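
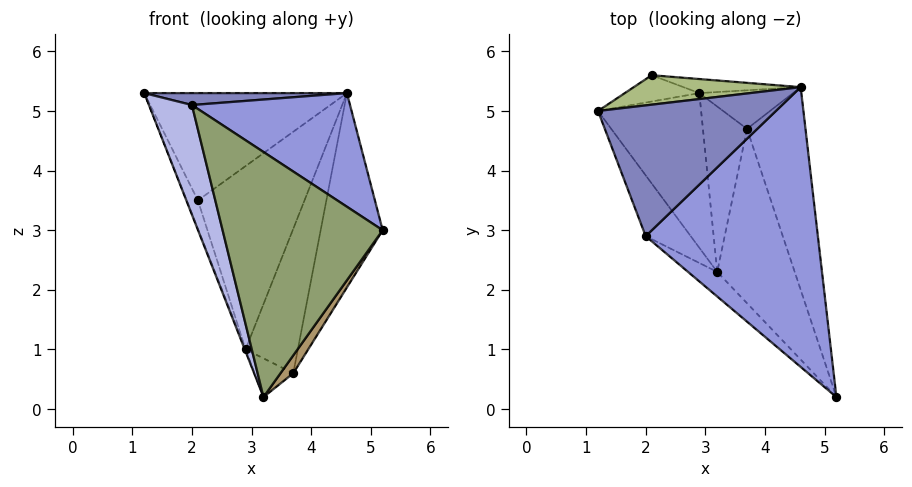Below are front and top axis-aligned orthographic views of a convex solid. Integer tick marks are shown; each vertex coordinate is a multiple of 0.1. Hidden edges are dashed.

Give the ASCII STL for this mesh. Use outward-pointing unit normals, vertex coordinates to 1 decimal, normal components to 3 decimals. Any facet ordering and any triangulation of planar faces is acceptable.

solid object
 facet normal -0.930 0.005 -0.367
  outer loop
   vertex 2.9 5.3 1.0
   vertex 3.2 2.3 0.2
   vertex 1.2 5.0 5.3
  endloop
 endfacet
 facet normal 0.011 -0.091 0.996
  outer loop
   vertex 2.0 2.9 5.1
   vertex 4.6 5.4 5.3
   vertex 1.2 5.0 5.3
  endloop
 endfacet
 facet normal 0.279 -0.361 0.890
  outer loop
   vertex 2.0 2.9 5.1
   vertex 5.2 0.2 3.0
   vertex 4.6 5.4 5.3
  endloop
 endfacet
 facet normal -0.924 -0.334 -0.185
  outer loop
   vertex 2.0 2.9 5.1
   vertex 1.2 5.0 5.3
   vertex 3.2 2.3 0.2
  endloop
 endfacet
 facet normal -0.671 -0.738 -0.074
  outer loop
   vertex 2.0 2.9 5.1
   vertex 3.2 2.3 0.2
   vertex 5.2 0.2 3.0
  endloop
 endfacet
 facet normal -0.113 0.958 0.263
  outer loop
   vertex 2.1 5.6 3.5
   vertex 1.2 5.0 5.3
   vertex 4.6 5.4 5.3
  endloop
 endfacet
 facet normal -0.879 0.349 -0.323
  outer loop
   vertex 2.1 5.6 3.5
   vertex 2.9 5.3 1.0
   vertex 1.2 5.0 5.3
  endloop
 endfacet
 facet normal 0.134 0.988 -0.076
  outer loop
   vertex 2.1 5.6 3.5
   vertex 4.6 5.4 5.3
   vertex 2.9 5.3 1.0
  endloop
 endfacet
 facet normal 0.789 -0.063 -0.611
  outer loop
   vertex 3.7 4.7 0.6
   vertex 5.2 0.2 3.0
   vertex 3.2 2.3 0.2
  endloop
 endfacet
 facet normal -0.301 0.217 -0.928
  outer loop
   vertex 3.7 4.7 0.6
   vertex 3.2 2.3 0.2
   vertex 2.9 5.3 1.0
  endloop
 endfacet
 facet normal 0.955 0.205 -0.213
  outer loop
   vertex 3.7 4.7 0.6
   vertex 4.6 5.4 5.3
   vertex 5.2 0.2 3.0
  endloop
 endfacet
 facet normal 0.512 0.830 -0.222
  outer loop
   vertex 3.7 4.7 0.6
   vertex 2.9 5.3 1.0
   vertex 4.6 5.4 5.3
  endloop
 endfacet
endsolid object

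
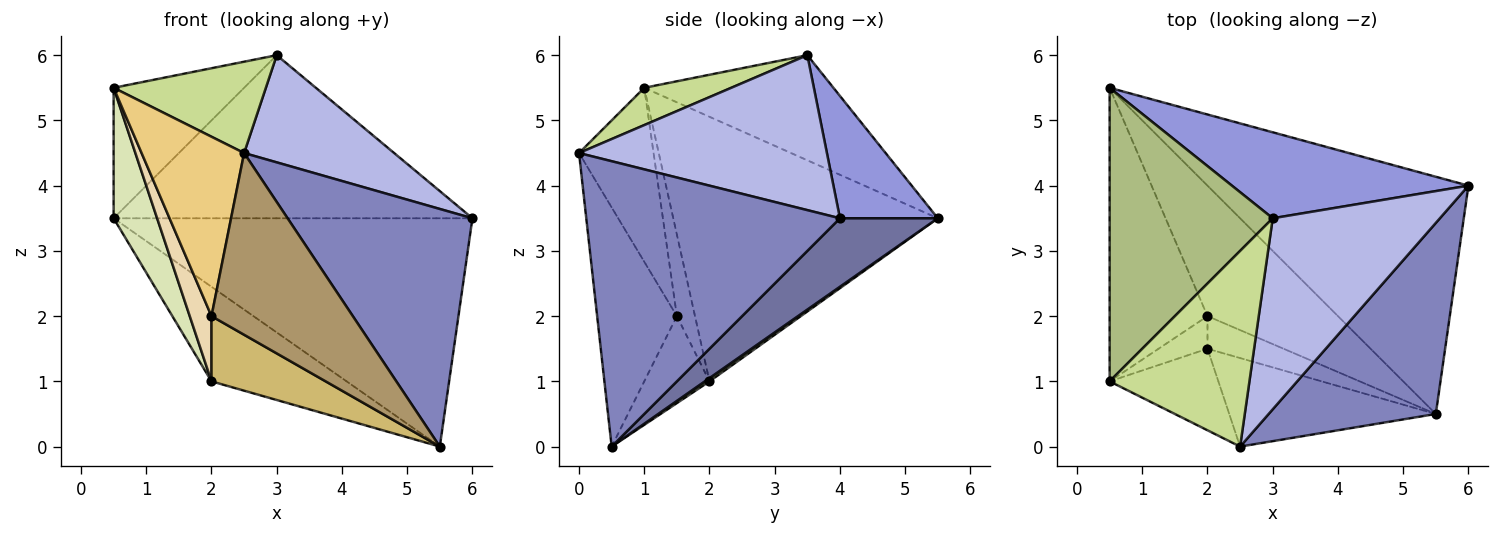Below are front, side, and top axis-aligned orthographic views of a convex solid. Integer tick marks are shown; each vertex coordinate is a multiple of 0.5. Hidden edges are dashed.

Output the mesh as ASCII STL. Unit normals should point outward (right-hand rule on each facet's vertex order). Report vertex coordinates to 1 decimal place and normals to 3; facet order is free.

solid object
 facet normal 0.186 0.681 -0.708
  outer loop
   vertex 5.5 0.5 0.0
   vertex 0.5 5.5 3.5
   vertex 6.0 4.0 3.5
  endloop
 endfacet
 facet normal 0.731 -0.532 0.428
  outer loop
   vertex 5.5 0.5 0.0
   vertex 6.0 4.0 3.5
   vertex 2.5 0.0 4.5
  endloop
 endfacet
 facet normal 0.235 0.860 0.453
  outer loop
   vertex 3.0 3.5 6.0
   vertex 6.0 4.0 3.5
   vertex 0.5 5.5 3.5
  endloop
 endfacet
 facet normal 0.629 -0.380 0.678
  outer loop
   vertex 3.0 3.5 6.0
   vertex 2.5 0.0 4.5
   vertex 6.0 4.0 3.5
  endloop
 endfacet
 facet normal 0.020 0.587 -0.809
  outer loop
   vertex 2.0 2.0 1.0
   vertex 0.5 5.5 3.5
   vertex 5.5 0.5 0.0
  endloop
 endfacet
 facet normal -0.507 0.350 0.787
  outer loop
   vertex 0.5 1.0 5.5
   vertex 3.0 3.5 6.0
   vertex 0.5 5.5 3.5
  endloop
 endfacet
 facet normal 0.235 -0.411 0.881
  outer loop
   vertex 0.5 1.0 5.5
   vertex 2.5 0.0 4.5
   vertex 3.0 3.5 6.0
  endloop
 endfacet
 facet normal -0.927 -0.152 -0.343
  outer loop
   vertex 0.5 1.0 5.5
   vertex 0.5 5.5 3.5
   vertex 2.0 2.0 1.0
  endloop
 endfacet
 facet normal -0.452 -0.802 -0.391
  outer loop
   vertex 2.0 1.5 2.0
   vertex 5.5 0.5 0.0
   vertex 2.5 0.0 4.5
  endloop
 endfacet
 facet normal -0.455 -0.796 -0.398
  outer loop
   vertex 2.0 1.5 2.0
   vertex 2.0 2.0 1.0
   vertex 5.5 0.5 0.0
  endloop
 endfacet
 facet normal -0.552 -0.759 -0.345
  outer loop
   vertex 2.0 1.5 2.0
   vertex 2.5 0.0 4.5
   vertex 0.5 1.0 5.5
  endloop
 endfacet
 facet normal -0.598 -0.717 -0.359
  outer loop
   vertex 2.0 1.5 2.0
   vertex 0.5 1.0 5.5
   vertex 2.0 2.0 1.0
  endloop
 endfacet
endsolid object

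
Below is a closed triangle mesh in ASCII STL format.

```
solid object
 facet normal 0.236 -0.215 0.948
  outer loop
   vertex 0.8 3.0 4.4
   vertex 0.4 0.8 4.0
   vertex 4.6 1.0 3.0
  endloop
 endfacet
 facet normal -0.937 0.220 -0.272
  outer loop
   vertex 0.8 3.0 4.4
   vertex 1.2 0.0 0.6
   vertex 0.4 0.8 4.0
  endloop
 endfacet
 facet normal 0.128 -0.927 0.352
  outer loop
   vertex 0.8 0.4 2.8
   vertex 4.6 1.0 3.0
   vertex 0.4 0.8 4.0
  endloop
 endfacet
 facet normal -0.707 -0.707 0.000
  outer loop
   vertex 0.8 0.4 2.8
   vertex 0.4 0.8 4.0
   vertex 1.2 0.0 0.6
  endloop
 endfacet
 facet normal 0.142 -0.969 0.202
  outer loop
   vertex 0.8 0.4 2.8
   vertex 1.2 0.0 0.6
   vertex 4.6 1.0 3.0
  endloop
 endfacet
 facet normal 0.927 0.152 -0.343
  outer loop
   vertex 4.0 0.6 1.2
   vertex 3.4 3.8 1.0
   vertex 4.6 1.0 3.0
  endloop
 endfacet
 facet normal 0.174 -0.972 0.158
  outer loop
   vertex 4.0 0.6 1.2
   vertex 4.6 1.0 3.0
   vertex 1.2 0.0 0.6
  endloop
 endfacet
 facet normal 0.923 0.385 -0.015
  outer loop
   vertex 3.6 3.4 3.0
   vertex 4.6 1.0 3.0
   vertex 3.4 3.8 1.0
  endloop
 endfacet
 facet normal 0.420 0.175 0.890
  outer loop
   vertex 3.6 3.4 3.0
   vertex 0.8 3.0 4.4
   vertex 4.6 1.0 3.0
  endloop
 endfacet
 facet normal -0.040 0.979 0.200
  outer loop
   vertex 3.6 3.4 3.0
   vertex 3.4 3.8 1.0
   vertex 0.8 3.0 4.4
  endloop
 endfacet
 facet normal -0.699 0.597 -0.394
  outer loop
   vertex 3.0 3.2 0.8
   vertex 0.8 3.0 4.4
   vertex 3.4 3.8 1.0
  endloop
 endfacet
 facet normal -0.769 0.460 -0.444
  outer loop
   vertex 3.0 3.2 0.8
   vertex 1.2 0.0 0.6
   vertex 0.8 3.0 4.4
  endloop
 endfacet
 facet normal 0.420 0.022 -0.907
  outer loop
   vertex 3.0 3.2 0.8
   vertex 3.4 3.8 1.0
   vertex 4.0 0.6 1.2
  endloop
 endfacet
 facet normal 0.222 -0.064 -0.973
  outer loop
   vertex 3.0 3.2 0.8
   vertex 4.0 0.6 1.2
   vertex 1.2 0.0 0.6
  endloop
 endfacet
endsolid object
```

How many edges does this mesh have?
21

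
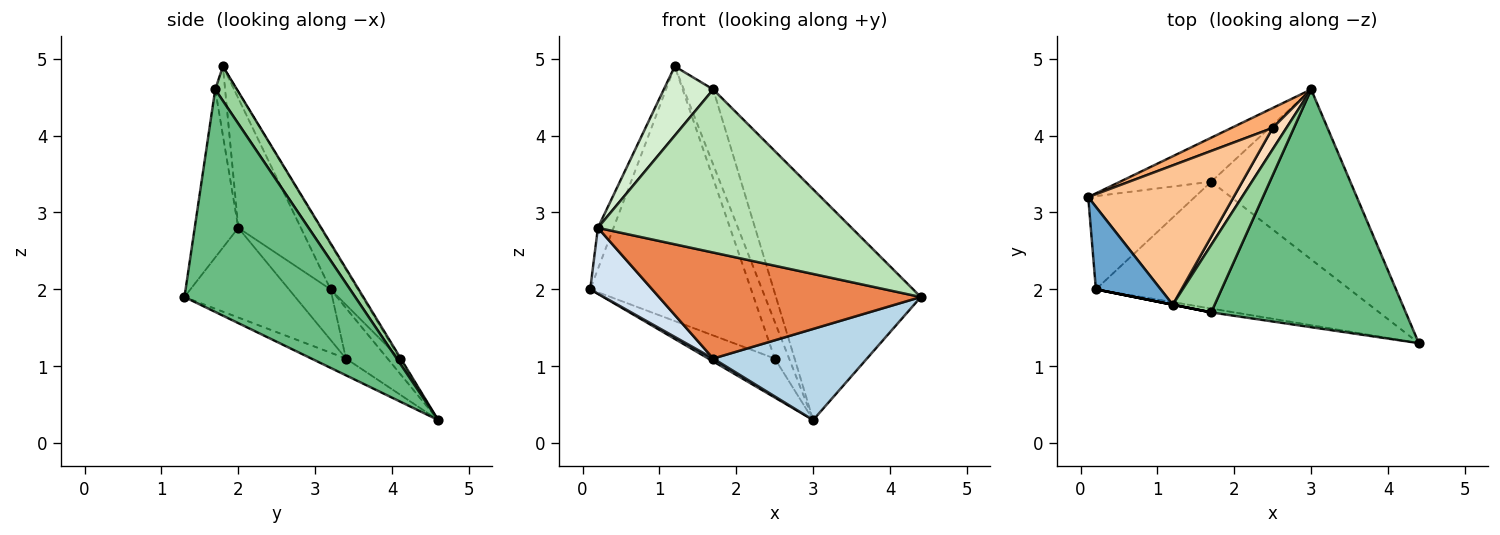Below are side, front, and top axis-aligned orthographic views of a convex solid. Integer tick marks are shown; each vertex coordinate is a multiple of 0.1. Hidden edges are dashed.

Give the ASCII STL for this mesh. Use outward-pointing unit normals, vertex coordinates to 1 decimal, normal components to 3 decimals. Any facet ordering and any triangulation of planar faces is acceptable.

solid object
 facet normal -0.873 0.218 0.436
  outer loop
   vertex 0.2 2.0 2.8
   vertex 1.2 1.8 4.9
   vertex 0.1 3.2 2.0
  endloop
 endfacet
 facet normal -0.484 -0.058 -0.873
  outer loop
   vertex 1.7 3.4 1.1
   vertex 0.1 3.2 2.0
   vertex 3.0 4.6 0.3
  endloop
 endfacet
 facet normal -0.106 -0.470 -0.876
  outer loop
   vertex 1.7 3.4 1.1
   vertex 3.0 4.6 0.3
   vertex 4.4 1.3 1.9
  endloop
 endfacet
 facet normal -0.361 -0.538 -0.762
  outer loop
   vertex 1.7 3.4 1.1
   vertex 0.2 2.0 2.8
   vertex 0.1 3.2 2.0
  endloop
 endfacet
 facet normal -0.262 -0.619 -0.741
  outer loop
   vertex 1.7 3.4 1.1
   vertex 4.4 1.3 1.9
   vertex 0.2 2.0 2.8
  endloop
 endfacet
 facet normal -0.161 0.879 0.449
  outer loop
   vertex 2.5 4.1 1.1
   vertex 3.0 4.6 0.3
   vertex 0.1 3.2 2.0
  endloop
 endfacet
 facet normal -0.147 0.868 0.475
  outer loop
   vertex 2.5 4.1 1.1
   vertex 0.1 3.2 2.0
   vertex 1.2 1.8 4.9
  endloop
 endfacet
 facet normal -0.060 0.863 0.502
  outer loop
   vertex 2.5 4.1 1.1
   vertex 1.2 1.8 4.9
   vertex 3.0 4.6 0.3
  endloop
 endfacet
 facet normal 0.635 0.538 0.555
  outer loop
   vertex 1.7 1.7 4.6
   vertex 4.4 1.3 1.9
   vertex 3.0 4.6 0.3
  endloop
 endfacet
 facet normal 0.482 0.652 0.585
  outer loop
   vertex 1.7 1.7 4.6
   vertex 3.0 4.6 0.3
   vertex 1.2 1.8 4.9
  endloop
 endfacet
 facet normal -0.169 -0.985 -0.023
  outer loop
   vertex 1.7 1.7 4.6
   vertex 0.2 2.0 2.8
   vertex 4.4 1.3 1.9
  endloop
 endfacet
 facet normal -0.196 -0.981 0.000
  outer loop
   vertex 1.7 1.7 4.6
   vertex 1.2 1.8 4.9
   vertex 0.2 2.0 2.8
  endloop
 endfacet
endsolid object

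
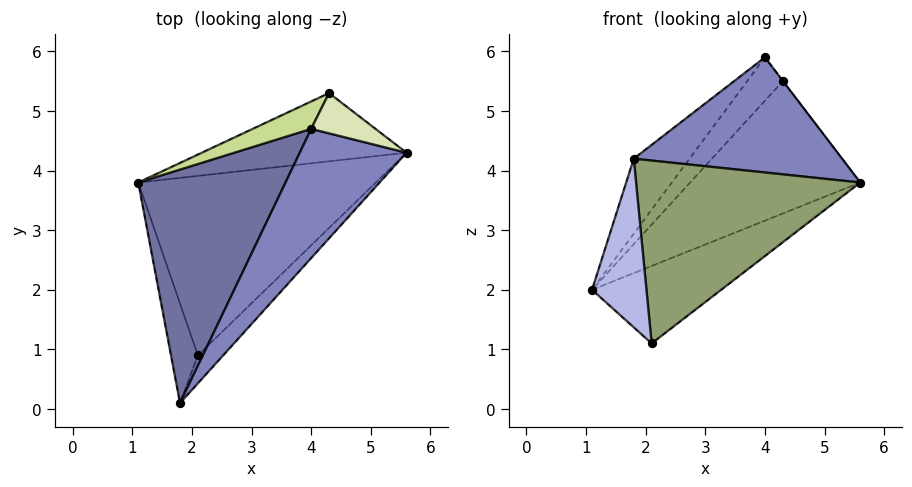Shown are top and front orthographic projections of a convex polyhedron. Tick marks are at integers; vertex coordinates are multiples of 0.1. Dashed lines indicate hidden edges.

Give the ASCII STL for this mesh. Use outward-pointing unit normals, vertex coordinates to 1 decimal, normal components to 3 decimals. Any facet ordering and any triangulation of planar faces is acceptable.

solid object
 facet normal -0.809 0.180 0.560
  outer loop
   vertex 4.0 4.7 5.9
   vertex 1.1 3.8 2.0
   vertex 1.8 0.1 4.2
  endloop
 endfacet
 facet normal 0.631 -0.516 0.579
  outer loop
   vertex 4.0 4.7 5.9
   vertex 1.8 0.1 4.2
   vertex 5.6 4.3 3.8
  endloop
 endfacet
 facet normal 0.308 0.377 -0.874
  outer loop
   vertex 2.1 0.9 1.1
   vertex 1.1 3.8 2.0
   vertex 5.6 4.3 3.8
  endloop
 endfacet
 facet normal -0.947 -0.276 -0.163
  outer loop
   vertex 2.1 0.9 1.1
   vertex 1.8 0.1 4.2
   vertex 1.1 3.8 2.0
  endloop
 endfacet
 facet normal 0.733 -0.673 -0.103
  outer loop
   vertex 2.1 0.9 1.1
   vertex 5.6 4.3 3.8
   vertex 1.8 0.1 4.2
  endloop
 endfacet
 facet normal 0.084 0.886 -0.457
  outer loop
   vertex 4.3 5.3 5.5
   vertex 5.6 4.3 3.8
   vertex 1.1 3.8 2.0
  endloop
 endfacet
 facet normal -0.700 0.604 0.381
  outer loop
   vertex 4.3 5.3 5.5
   vertex 1.1 3.8 2.0
   vertex 4.0 4.7 5.9
  endloop
 endfacet
 facet normal 0.796 0.006 0.605
  outer loop
   vertex 4.3 5.3 5.5
   vertex 4.0 4.7 5.9
   vertex 5.6 4.3 3.8
  endloop
 endfacet
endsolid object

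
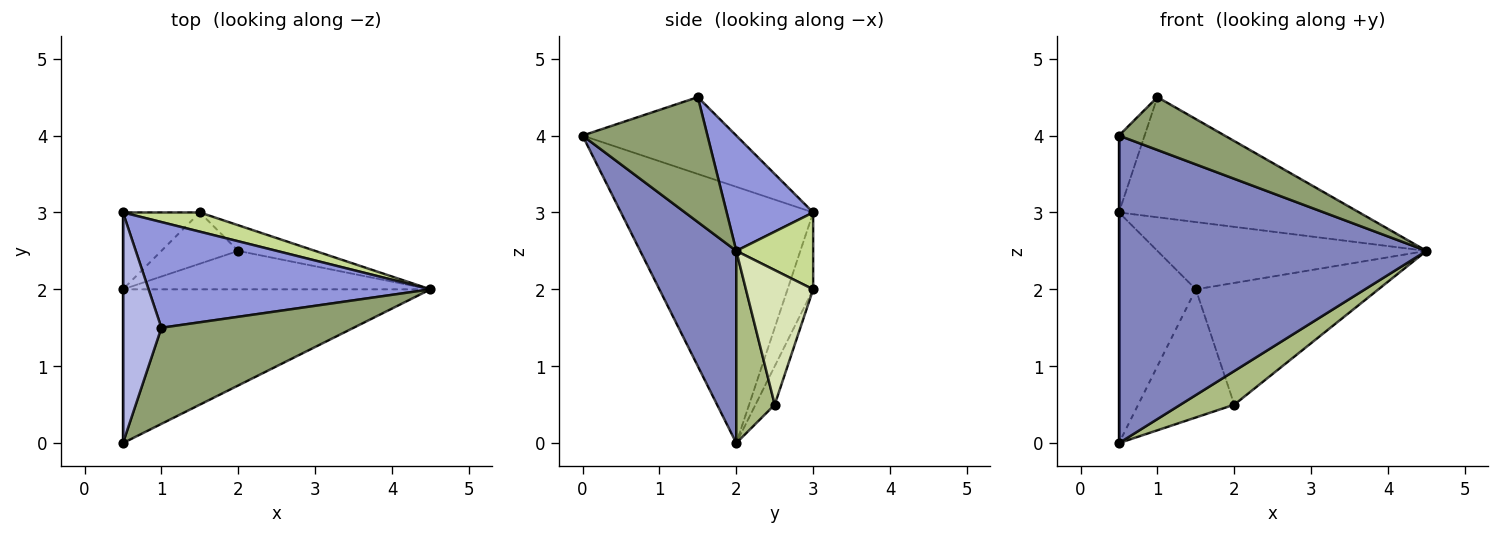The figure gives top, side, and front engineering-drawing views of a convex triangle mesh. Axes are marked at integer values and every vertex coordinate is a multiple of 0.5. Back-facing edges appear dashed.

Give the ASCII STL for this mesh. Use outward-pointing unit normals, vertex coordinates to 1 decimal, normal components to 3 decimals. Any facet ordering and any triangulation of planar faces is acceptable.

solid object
 facet normal -1.000 0.000 0.000
  outer loop
   vertex 0.5 2.0 0.0
   vertex 0.5 0.0 4.0
   vertex 0.5 3.0 3.0
  endloop
 endfacet
 facet normal 0.269 -0.861 -0.431
  outer loop
   vertex 0.5 2.0 0.0
   vertex 4.5 2.0 2.5
   vertex 0.5 0.0 4.0
  endloop
 endfacet
 facet normal 0.261 0.725 0.638
  outer loop
   vertex 1.0 1.5 4.5
   vertex 4.5 2.0 2.5
   vertex 0.5 3.0 3.0
  endloop
 endfacet
 facet normal -0.885 0.147 0.442
  outer loop
   vertex 1.0 1.5 4.5
   vertex 0.5 3.0 3.0
   vertex 0.5 0.0 4.0
  endloop
 endfacet
 facet normal 0.495 -0.419 0.761
  outer loop
   vertex 1.0 1.5 4.5
   vertex 0.5 0.0 4.0
   vertex 4.5 2.0 2.5
  endloop
 endfacet
 facet normal 0.426 -0.596 -0.681
  outer loop
   vertex 2.0 2.5 0.5
   vertex 4.5 2.0 2.5
   vertex 0.5 2.0 0.0
  endloop
 endfacet
 facet normal 0.265 0.927 0.265
  outer loop
   vertex 1.5 3.0 2.0
   vertex 0.5 3.0 3.0
   vertex 4.5 2.0 2.5
  endloop
 endfacet
 facet normal 0.339 0.921 -0.194
  outer loop
   vertex 1.5 3.0 2.0
   vertex 4.5 2.0 2.5
   vertex 2.0 2.5 0.5
  endloop
 endfacet
 facet normal -0.302 0.905 -0.302
  outer loop
   vertex 1.5 3.0 2.0
   vertex 0.5 2.0 0.0
   vertex 0.5 3.0 3.0
  endloop
 endfacet
 facet normal -0.183 0.913 -0.365
  outer loop
   vertex 1.5 3.0 2.0
   vertex 2.0 2.5 0.5
   vertex 0.5 2.0 0.0
  endloop
 endfacet
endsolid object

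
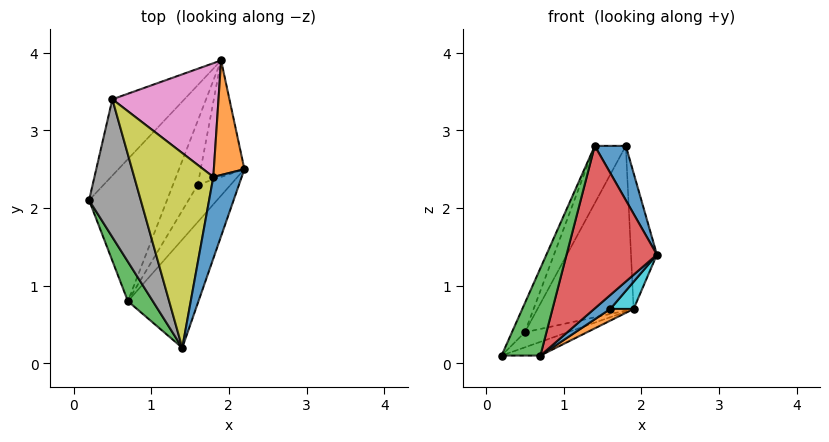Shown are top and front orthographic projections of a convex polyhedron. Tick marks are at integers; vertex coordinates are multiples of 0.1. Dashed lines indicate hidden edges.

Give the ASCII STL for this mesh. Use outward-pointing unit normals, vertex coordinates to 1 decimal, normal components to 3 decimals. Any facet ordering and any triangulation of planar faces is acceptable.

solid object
 facet normal 0.950 -0.173 0.259
  outer loop
   vertex 1.8 2.4 2.8
   vertex 1.4 0.2 2.8
   vertex 2.2 2.5 1.4
  endloop
 endfacet
 facet normal 0.900 0.333 0.281
  outer loop
   vertex 1.9 3.9 0.7
   vertex 1.8 2.4 2.8
   vertex 2.2 2.5 1.4
  endloop
 endfacet
 facet normal -0.921 -0.354 0.160
  outer loop
   vertex 0.7 0.8 0.1
   vertex 1.4 0.2 2.8
   vertex 0.2 2.1 0.1
  endloop
 endfacet
 facet normal 0.818 -0.478 -0.318
  outer loop
   vertex 0.7 0.8 0.1
   vertex 2.2 2.5 1.4
   vertex 1.4 0.2 2.8
  endloop
 endfacet
 facet normal 0.242 0.093 -0.966
  outer loop
   vertex 0.7 0.8 0.1
   vertex 0.2 2.1 0.1
   vertex 1.9 3.9 0.7
  endloop
 endfacet
 facet normal 0.140 0.192 -0.971
  outer loop
   vertex 0.5 3.4 0.4
   vertex 1.9 3.9 0.7
   vertex 0.2 2.1 0.1
  endloop
 endfacet
 facet normal -0.384 0.760 0.525
  outer loop
   vertex 0.5 3.4 0.4
   vertex 1.8 2.4 2.8
   vertex 1.9 3.9 0.7
  endloop
 endfacet
 facet normal -0.882 0.097 0.461
  outer loop
   vertex 0.5 3.4 0.4
   vertex 0.2 2.1 0.1
   vertex 1.4 0.2 2.8
  endloop
 endfacet
 facet normal -0.841 0.153 0.519
  outer loop
   vertex 0.5 3.4 0.4
   vertex 1.4 0.2 2.8
   vertex 1.8 2.4 2.8
  endloop
 endfacet
 facet normal 0.771 -0.145 -0.620
  outer loop
   vertex 1.6 2.3 0.7
   vertex 1.9 3.9 0.7
   vertex 2.2 2.5 1.4
  endloop
 endfacet
 facet normal 0.771 -0.224 -0.597
  outer loop
   vertex 1.6 2.3 0.7
   vertex 2.2 2.5 1.4
   vertex 0.7 0.8 0.1
  endloop
 endfacet
 facet normal 0.690 -0.129 -0.712
  outer loop
   vertex 1.6 2.3 0.7
   vertex 0.7 0.8 0.1
   vertex 1.9 3.9 0.7
  endloop
 endfacet
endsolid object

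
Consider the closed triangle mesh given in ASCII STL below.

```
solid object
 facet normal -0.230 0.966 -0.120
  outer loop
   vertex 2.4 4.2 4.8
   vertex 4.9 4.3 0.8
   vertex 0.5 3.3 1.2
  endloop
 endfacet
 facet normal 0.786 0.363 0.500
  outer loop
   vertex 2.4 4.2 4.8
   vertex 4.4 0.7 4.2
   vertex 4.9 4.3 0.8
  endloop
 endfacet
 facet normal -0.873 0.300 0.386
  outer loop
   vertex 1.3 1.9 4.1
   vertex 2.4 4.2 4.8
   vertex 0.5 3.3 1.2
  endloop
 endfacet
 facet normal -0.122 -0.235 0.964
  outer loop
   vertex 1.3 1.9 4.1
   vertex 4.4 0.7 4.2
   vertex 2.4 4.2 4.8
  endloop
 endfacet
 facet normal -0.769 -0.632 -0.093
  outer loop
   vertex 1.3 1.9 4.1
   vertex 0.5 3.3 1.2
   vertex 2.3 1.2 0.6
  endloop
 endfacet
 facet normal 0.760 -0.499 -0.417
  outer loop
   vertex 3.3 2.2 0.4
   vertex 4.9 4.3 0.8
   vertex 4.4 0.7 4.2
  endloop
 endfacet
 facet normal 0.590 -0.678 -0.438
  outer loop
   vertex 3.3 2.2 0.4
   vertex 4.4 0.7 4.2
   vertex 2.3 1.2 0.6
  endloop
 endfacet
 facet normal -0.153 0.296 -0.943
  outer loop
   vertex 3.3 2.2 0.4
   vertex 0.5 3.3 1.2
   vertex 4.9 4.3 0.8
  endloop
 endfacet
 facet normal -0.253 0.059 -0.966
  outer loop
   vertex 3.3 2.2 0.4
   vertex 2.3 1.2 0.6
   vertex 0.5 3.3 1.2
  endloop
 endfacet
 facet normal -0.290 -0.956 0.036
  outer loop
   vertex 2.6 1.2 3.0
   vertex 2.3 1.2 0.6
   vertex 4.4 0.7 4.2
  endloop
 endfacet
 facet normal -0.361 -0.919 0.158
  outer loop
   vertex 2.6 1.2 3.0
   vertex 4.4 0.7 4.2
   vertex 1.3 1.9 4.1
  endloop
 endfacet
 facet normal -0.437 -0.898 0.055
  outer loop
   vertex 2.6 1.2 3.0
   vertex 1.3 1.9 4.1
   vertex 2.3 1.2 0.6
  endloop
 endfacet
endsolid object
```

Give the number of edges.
18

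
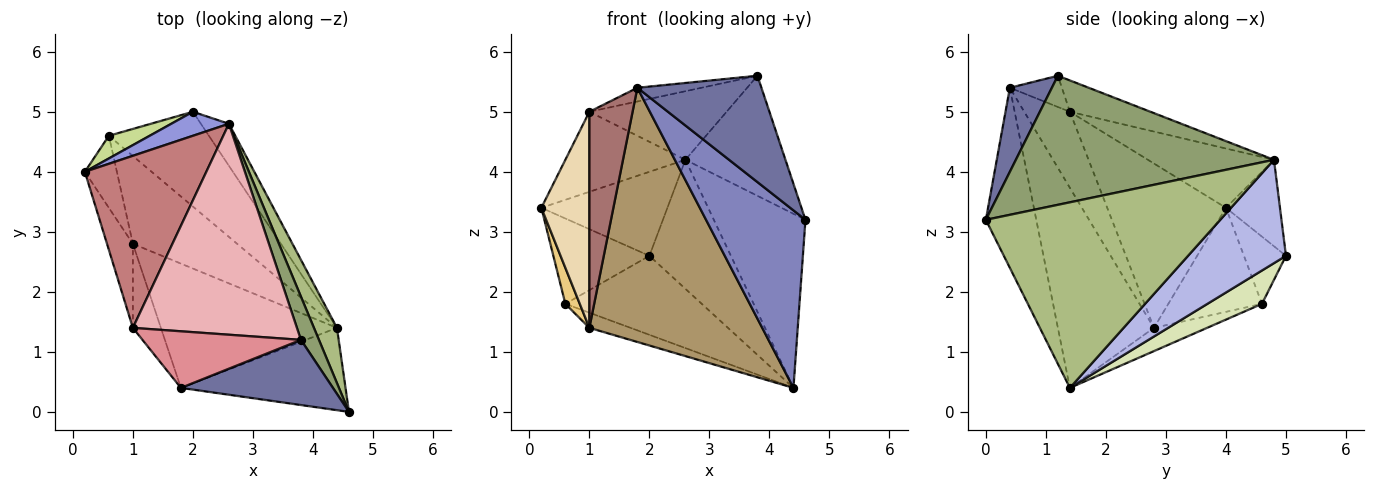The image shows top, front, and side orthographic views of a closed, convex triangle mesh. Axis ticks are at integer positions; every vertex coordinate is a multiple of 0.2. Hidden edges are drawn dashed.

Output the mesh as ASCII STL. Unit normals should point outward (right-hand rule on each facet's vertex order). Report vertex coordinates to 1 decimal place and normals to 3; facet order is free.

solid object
 facet normal 0.277 -0.819 0.502
  outer loop
   vertex 1.8 0.4 5.4
   vertex 4.6 0.0 3.2
   vertex 3.8 1.2 5.6
  endloop
 endfacet
 facet normal -0.418 -0.824 -0.382
  outer loop
   vertex 1.8 0.4 5.4
   vertex 4.4 1.4 0.4
   vertex 4.6 0.0 3.2
  endloop
 endfacet
 facet normal -0.381 0.889 0.254
  outer loop
   vertex 2.6 4.8 4.2
   vertex 2.0 5.0 2.6
   vertex 0.2 4.0 3.4
  endloop
 endfacet
 facet normal 0.752 0.626 -0.204
  outer loop
   vertex 2.6 4.8 4.2
   vertex 4.4 1.4 0.4
   vertex 2.0 5.0 2.6
  endloop
 endfacet
 facet normal 0.925 0.358 0.129
  outer loop
   vertex 2.6 4.8 4.2
   vertex 3.8 1.2 5.6
   vertex 4.6 0.0 3.2
  endloop
 endfacet
 facet normal 0.925 0.362 0.115
  outer loop
   vertex 2.6 4.8 4.2
   vertex 4.6 0.0 3.2
   vertex 4.4 1.4 0.4
  endloop
 endfacet
 facet normal -0.389 0.890 0.236
  outer loop
   vertex 0.6 4.6 1.8
   vertex 0.2 4.0 3.4
   vertex 2.0 5.0 2.6
  endloop
 endfacet
 facet normal 0.248 0.620 -0.744
  outer loop
   vertex 0.6 4.6 1.8
   vertex 2.0 5.0 2.6
   vertex 4.4 1.4 0.4
  endloop
 endfacet
 facet normal -0.447 -0.804 -0.393
  outer loop
   vertex 1.0 2.8 1.4
   vertex 4.4 1.4 0.4
   vertex 1.8 0.4 5.4
  endloop
 endfacet
 facet normal -0.215 0.166 -0.962
  outer loop
   vertex 1.0 2.8 1.4
   vertex 0.6 4.6 1.8
   vertex 4.4 1.4 0.4
  endloop
 endfacet
 facet normal -0.946 -0.145 -0.291
  outer loop
   vertex 1.0 2.8 1.4
   vertex 0.2 4.0 3.4
   vertex 0.6 4.6 1.8
  endloop
 endfacet
 facet normal -0.917 -0.371 -0.144
  outer loop
   vertex 1.0 1.4 5.0
   vertex 0.2 4.0 3.4
   vertex 1.0 2.8 1.4
  endloop
 endfacet
 facet normal -0.701 -0.664 -0.258
  outer loop
   vertex 1.0 1.4 5.0
   vertex 1.0 2.8 1.4
   vertex 1.8 0.4 5.4
  endloop
 endfacet
 facet normal -0.405 0.386 0.829
  outer loop
   vertex 1.0 1.4 5.0
   vertex 2.6 4.8 4.2
   vertex 0.2 4.0 3.4
  endloop
 endfacet
 facet normal -0.188 0.231 0.955
  outer loop
   vertex 1.0 1.4 5.0
   vertex 1.8 0.4 5.4
   vertex 3.8 1.2 5.6
  endloop
 endfacet
 facet normal -0.179 0.304 0.936
  outer loop
   vertex 1.0 1.4 5.0
   vertex 3.8 1.2 5.6
   vertex 2.6 4.8 4.2
  endloop
 endfacet
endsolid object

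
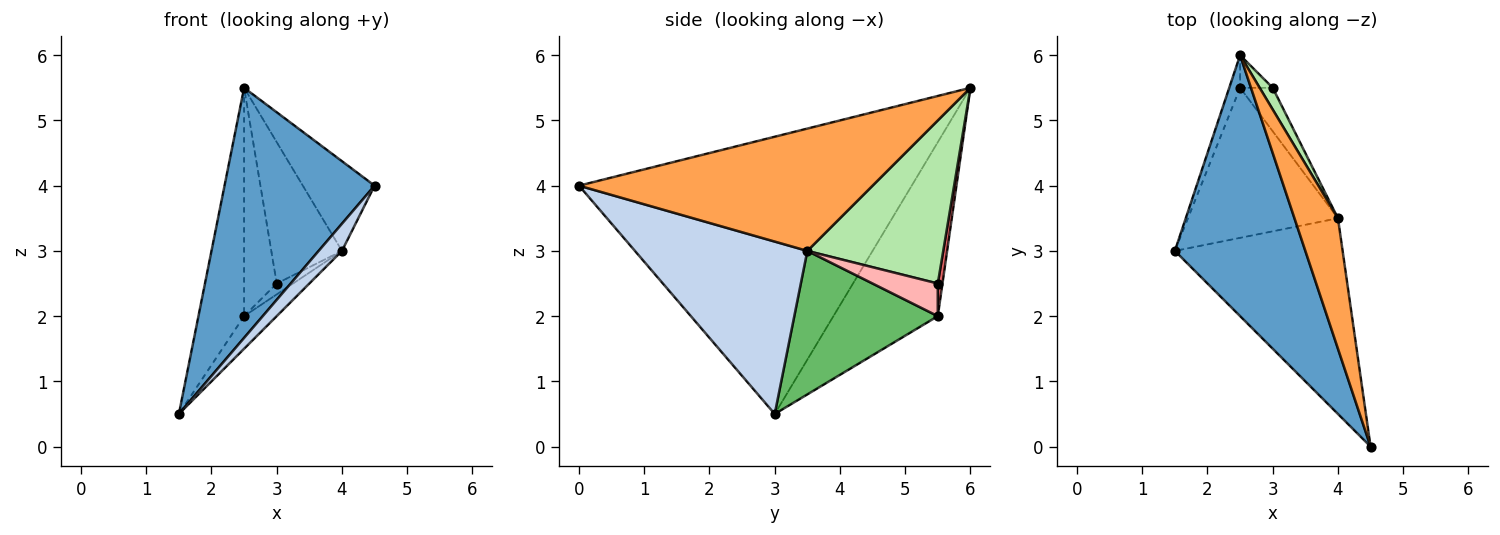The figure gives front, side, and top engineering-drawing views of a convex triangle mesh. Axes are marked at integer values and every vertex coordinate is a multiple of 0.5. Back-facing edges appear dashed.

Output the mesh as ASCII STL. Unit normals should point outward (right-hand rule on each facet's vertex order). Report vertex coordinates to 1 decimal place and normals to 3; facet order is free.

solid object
 facet normal -0.838 -0.378 0.394
  outer loop
   vertex 2.5 6.0 5.5
   vertex 1.5 3.0 0.5
   vertex 4.5 0.0 4.0
  endloop
 endfacet
 facet normal 0.713 -0.096 -0.694
  outer loop
   vertex 4.0 3.5 3.0
   vertex 4.5 0.0 4.0
   vertex 1.5 3.0 0.5
  endloop
 endfacet
 facet normal 0.918 0.224 0.326
  outer loop
   vertex 4.0 3.5 3.0
   vertex 2.5 6.0 5.5
   vertex 4.5 0.0 4.0
  endloop
 endfacet
 facet normal -0.915 0.400 -0.057
  outer loop
   vertex 2.5 5.5 2.0
   vertex 1.5 3.0 0.5
   vertex 2.5 6.0 5.5
  endloop
 endfacet
 facet normal 0.683 0.155 -0.714
  outer loop
   vertex 2.5 5.5 2.0
   vertex 4.0 3.5 3.0
   vertex 1.5 3.0 0.5
  endloop
 endfacet
 facet normal 0.885 0.460 0.071
  outer loop
   vertex 3.0 5.5 2.5
   vertex 2.5 6.0 5.5
   vertex 4.0 3.5 3.0
  endloop
 endfacet
 facet normal 0.140 0.980 -0.140
  outer loop
   vertex 3.0 5.5 2.5
   vertex 2.5 5.5 2.0
   vertex 2.5 6.0 5.5
  endloop
 endfacet
 facet normal 0.696 0.174 -0.696
  outer loop
   vertex 3.0 5.5 2.5
   vertex 4.0 3.5 3.0
   vertex 2.5 5.5 2.0
  endloop
 endfacet
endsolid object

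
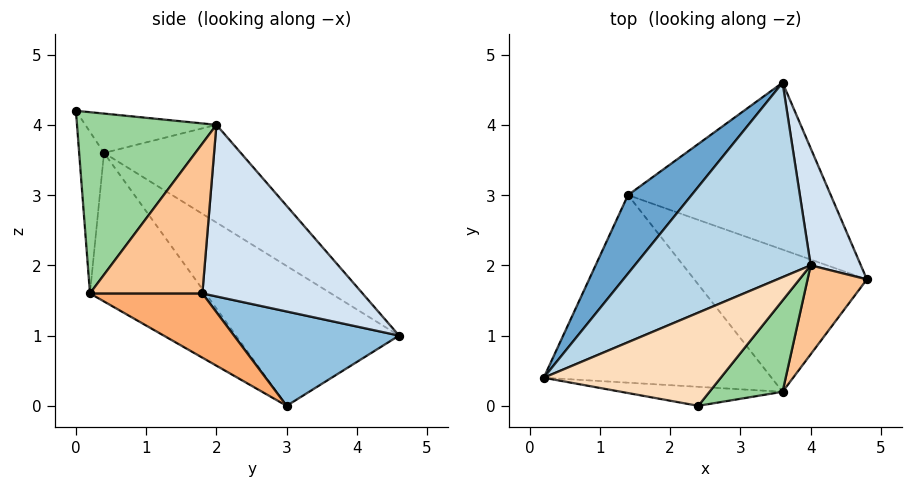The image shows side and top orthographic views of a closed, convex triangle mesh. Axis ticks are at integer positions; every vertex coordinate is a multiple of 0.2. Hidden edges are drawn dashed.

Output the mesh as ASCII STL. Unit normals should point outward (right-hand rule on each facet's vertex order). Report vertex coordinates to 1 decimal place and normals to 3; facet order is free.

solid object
 facet normal -0.646 0.705 0.294
  outer loop
   vertex 1.4 3.0 0.0
   vertex 0.2 0.4 3.6
   vertex 3.6 4.6 1.0
  endloop
 endfacet
 facet normal 0.422 -0.013 -0.907
  outer loop
   vertex 1.4 3.0 0.0
   vertex 3.6 4.6 1.0
   vertex 4.8 1.8 1.6
  endloop
 endfacet
 facet normal -0.355 0.683 0.639
  outer loop
   vertex 4.0 2.0 4.0
   vertex 3.6 4.6 1.0
   vertex 0.2 0.4 3.6
  endloop
 endfacet
 facet normal 0.868 0.426 0.254
  outer loop
   vertex 4.0 2.0 4.0
   vertex 4.8 1.8 1.6
   vertex 3.6 4.6 1.0
  endloop
 endfacet
 facet normal -0.404 -0.672 -0.620
  outer loop
   vertex 3.6 0.2 1.6
   vertex 0.2 0.4 3.6
   vertex 1.4 3.0 0.0
  endloop
 endfacet
 facet normal 0.337 -0.253 -0.907
  outer loop
   vertex 3.6 0.2 1.6
   vertex 1.4 3.0 0.0
   vertex 4.8 1.8 1.6
  endloop
 endfacet
 facet normal 0.763 -0.572 0.302
  outer loop
   vertex 3.6 0.2 1.6
   vertex 4.8 1.8 1.6
   vertex 4.0 2.0 4.0
  endloop
 endfacet
 facet normal -0.209 0.262 0.942
  outer loop
   vertex 2.4 0.0 4.2
   vertex 4.0 2.0 4.0
   vertex 0.2 0.4 3.6
  endloop
 endfacet
 facet normal -0.140 -0.980 -0.140
  outer loop
   vertex 2.4 0.0 4.2
   vertex 0.2 0.4 3.6
   vertex 3.6 0.2 1.6
  endloop
 endfacet
 facet normal 0.758 -0.576 0.306
  outer loop
   vertex 2.4 0.0 4.2
   vertex 3.6 0.2 1.6
   vertex 4.0 2.0 4.0
  endloop
 endfacet
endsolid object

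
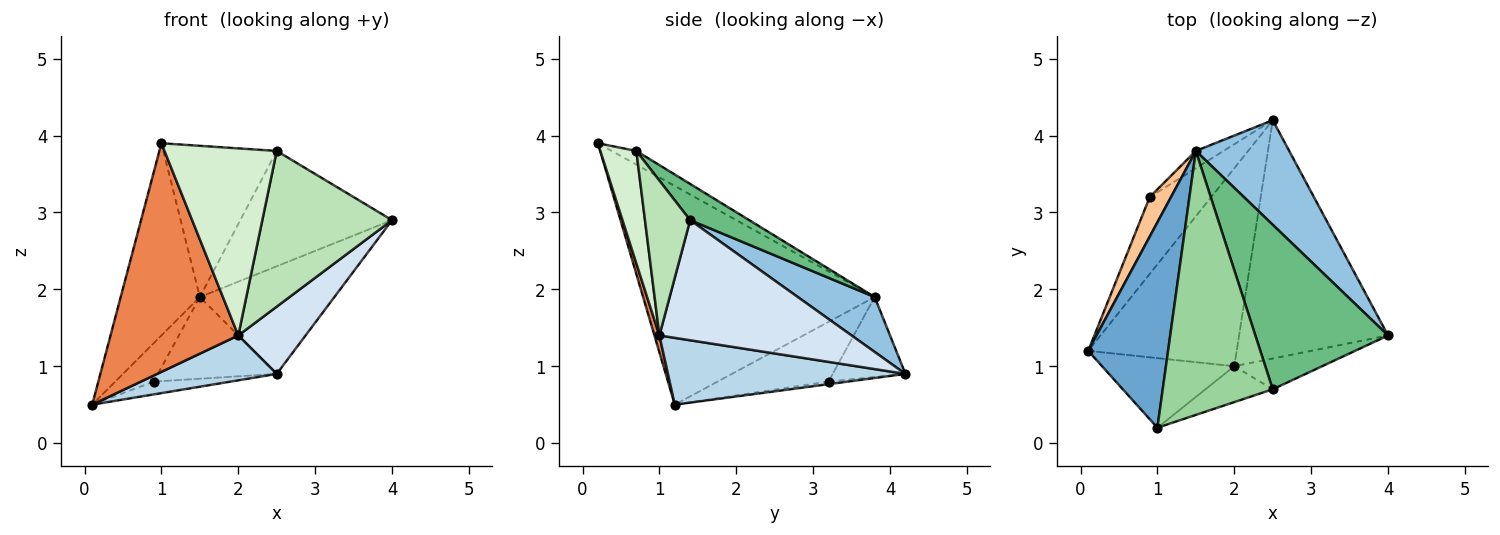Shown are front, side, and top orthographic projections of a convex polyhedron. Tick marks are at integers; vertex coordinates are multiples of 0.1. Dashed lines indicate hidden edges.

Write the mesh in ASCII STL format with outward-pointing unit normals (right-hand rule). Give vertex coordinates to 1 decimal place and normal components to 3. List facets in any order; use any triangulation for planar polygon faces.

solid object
 facet normal -0.894 0.306 0.327
  outer loop
   vertex 1.5 3.8 1.9
   vertex 0.1 1.2 0.5
   vertex 1.0 0.2 3.9
  endloop
 endfacet
 facet normal 0.379 0.664 0.645
  outer loop
   vertex 1.5 3.8 1.9
   vertex 4.0 1.4 2.9
   vertex 2.5 4.2 0.9
  endloop
 endfacet
 facet normal 0.402 -0.202 -0.893
  outer loop
   vertex 2.0 1.0 1.4
   vertex 0.1 1.2 0.5
   vertex 2.5 4.2 0.9
  endloop
 endfacet
 facet normal 0.613 -0.215 -0.760
  outer loop
   vertex 2.0 1.0 1.4
   vertex 2.5 4.2 0.9
   vertex 4.0 1.4 2.9
  endloop
 endfacet
 facet normal 0.037 -0.956 -0.291
  outer loop
   vertex 2.0 1.0 1.4
   vertex 1.0 0.2 3.9
   vertex 0.1 1.2 0.5
  endloop
 endfacet
 facet normal -0.041 0.164 -0.986
  outer loop
   vertex 0.9 3.2 0.8
   vertex 2.5 4.2 0.9
   vertex 0.1 1.2 0.5
  endloop
 endfacet
 facet normal -0.895 0.310 0.319
  outer loop
   vertex 0.9 3.2 0.8
   vertex 0.1 1.2 0.5
   vertex 1.5 3.8 1.9
  endloop
 endfacet
 facet normal -0.514 0.839 -0.178
  outer loop
   vertex 0.9 3.2 0.8
   vertex 1.5 3.8 1.9
   vertex 2.5 4.2 0.9
  endloop
 endfacet
 facet normal 0.218 0.560 0.799
  outer loop
   vertex 2.5 0.7 3.8
   vertex 4.0 1.4 2.9
   vertex 1.5 3.8 1.9
  endloop
 endfacet
 facet normal -0.107 0.494 0.863
  outer loop
   vertex 2.5 0.7 3.8
   vertex 1.5 3.8 1.9
   vertex 1.0 0.2 3.9
  endloop
 endfacet
 facet normal 0.323 -0.928 -0.183
  outer loop
   vertex 2.5 0.7 3.8
   vertex 2.0 1.0 1.4
   vertex 4.0 1.4 2.9
  endloop
 endfacet
 facet normal 0.300 -0.937 -0.180
  outer loop
   vertex 2.5 0.7 3.8
   vertex 1.0 0.2 3.9
   vertex 2.0 1.0 1.4
  endloop
 endfacet
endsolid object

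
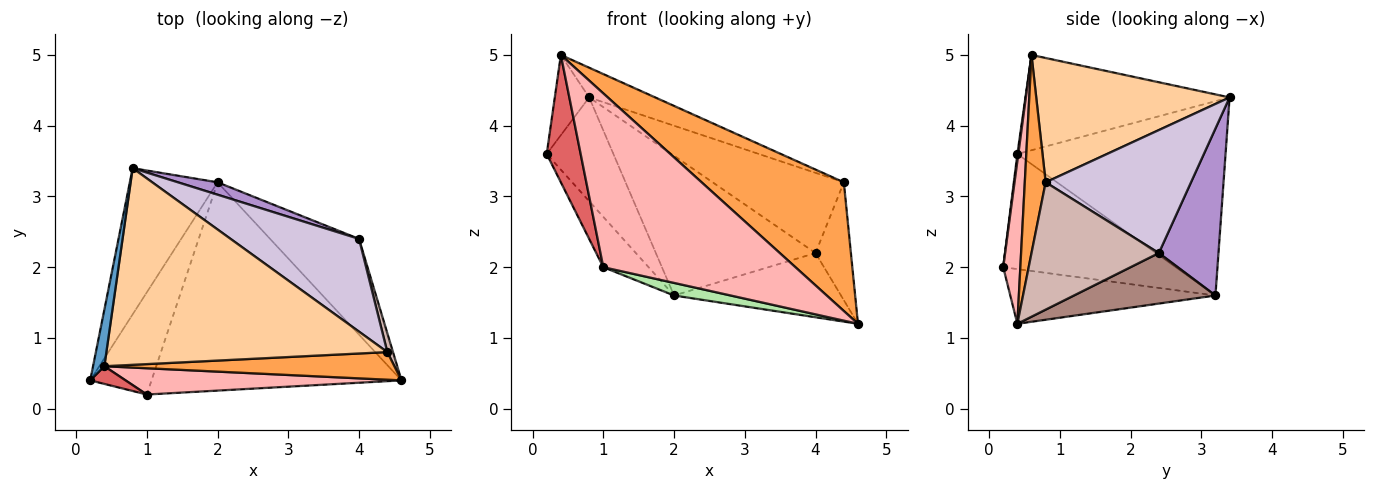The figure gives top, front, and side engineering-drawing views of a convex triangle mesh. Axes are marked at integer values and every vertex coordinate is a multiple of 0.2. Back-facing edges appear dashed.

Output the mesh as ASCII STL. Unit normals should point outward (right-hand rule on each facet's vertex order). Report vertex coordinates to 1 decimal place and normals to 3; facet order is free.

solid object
 facet normal -0.979 0.165 0.116
  outer loop
   vertex 0.4 0.6 5.0
   vertex 0.8 3.4 4.4
   vertex 0.2 0.4 3.6
  endloop
 endfacet
 facet normal -0.875 0.280 -0.395
  outer loop
   vertex 2.0 3.2 1.6
   vertex 0.2 0.4 3.6
   vertex 0.8 3.4 4.4
  endloop
 endfacet
 facet normal 0.142 -0.968 0.208
  outer loop
   vertex 4.4 0.8 3.2
   vertex 0.4 0.6 5.0
   vertex 4.6 0.4 1.2
  endloop
 endfacet
 facet normal 0.401 0.137 0.906
  outer loop
   vertex 4.4 0.8 3.2
   vertex 0.8 3.4 4.4
   vertex 0.4 0.6 5.0
  endloop
 endfacet
 facet normal -0.860 0.226 -0.458
  outer loop
   vertex 1.0 0.2 2.0
   vertex 0.2 0.4 3.6
   vertex 2.0 3.2 1.6
  endloop
 endfacet
 facet normal -0.213 -0.059 -0.975
  outer loop
   vertex 1.0 0.2 2.0
   vertex 2.0 3.2 1.6
   vertex 4.6 0.4 1.2
  endloop
 endfacet
 facet normal 0.028 -0.990 0.138
  outer loop
   vertex 1.0 0.2 2.0
   vertex 0.4 0.6 5.0
   vertex 0.2 0.4 3.6
  endloop
 endfacet
 facet normal 0.088 -0.985 0.149
  outer loop
   vertex 1.0 0.2 2.0
   vertex 4.6 0.4 1.2
   vertex 0.4 0.6 5.0
  endloop
 endfacet
 facet normal 0.349 0.934 0.083
  outer loop
   vertex 4.0 2.4 2.2
   vertex 2.0 3.2 1.6
   vertex 0.8 3.4 4.4
  endloop
 endfacet
 facet normal 0.587 0.530 0.613
  outer loop
   vertex 4.0 2.4 2.2
   vertex 0.8 3.4 4.4
   vertex 4.4 0.8 3.2
  endloop
 endfacet
 facet normal 0.427 0.504 -0.751
  outer loop
   vertex 4.0 2.4 2.2
   vertex 4.6 0.4 1.2
   vertex 2.0 3.2 1.6
  endloop
 endfacet
 facet normal 0.963 0.267 0.043
  outer loop
   vertex 4.0 2.4 2.2
   vertex 4.4 0.8 3.2
   vertex 4.6 0.4 1.2
  endloop
 endfacet
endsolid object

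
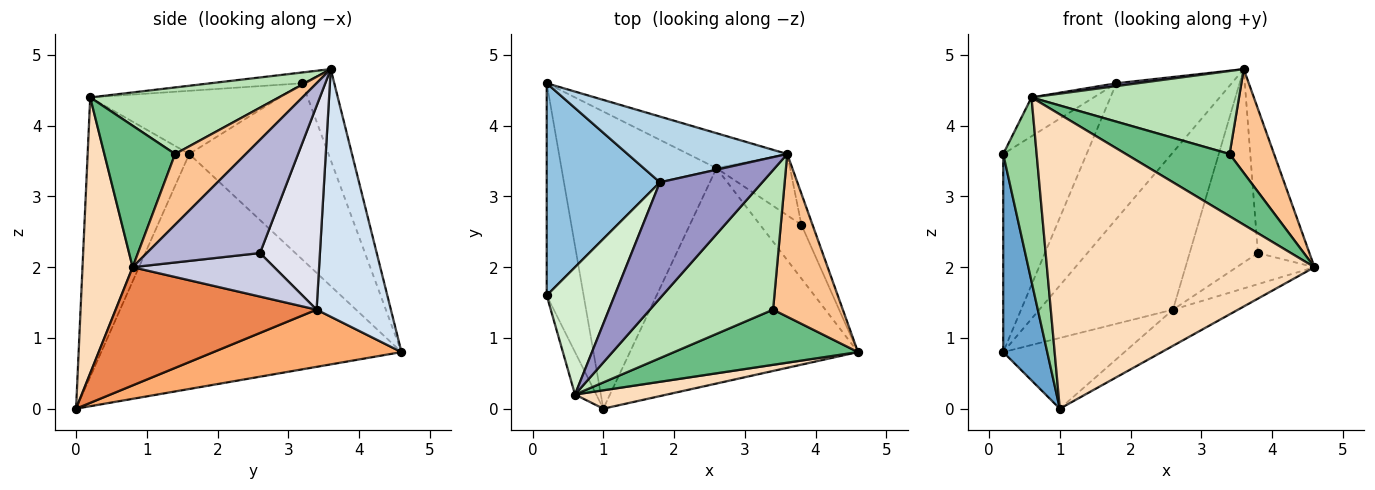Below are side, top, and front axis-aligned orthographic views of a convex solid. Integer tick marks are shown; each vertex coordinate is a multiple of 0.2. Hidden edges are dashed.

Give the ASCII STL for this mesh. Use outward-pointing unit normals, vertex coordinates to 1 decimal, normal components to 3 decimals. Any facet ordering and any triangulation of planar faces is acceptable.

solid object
 facet normal -0.978 -0.143 -0.154
  outer loop
   vertex 1.0 0.0 0.0
   vertex 0.2 1.6 3.6
   vertex 0.2 4.6 0.8
  endloop
 endfacet
 facet normal -0.752 0.450 0.482
  outer loop
   vertex 1.8 3.2 4.6
   vertex 0.2 4.6 0.8
   vertex 0.2 1.6 3.6
  endloop
 endfacet
 facet normal -0.241 0.873 0.423
  outer loop
   vertex 1.8 3.2 4.6
   vertex 3.6 3.6 4.8
   vertex 0.2 4.6 0.8
  endloop
 endfacet
 facet normal 0.477 0.858 -0.191
  outer loop
   vertex 2.6 3.4 1.4
   vertex 0.2 4.6 0.8
   vertex 3.6 3.6 4.8
  endloop
 endfacet
 facet normal 0.455 0.147 -0.878
  outer loop
   vertex 2.6 3.4 1.4
   vertex 4.6 0.8 2.0
   vertex 1.0 0.0 0.0
  endloop
 endfacet
 facet normal 0.338 0.218 -0.916
  outer loop
   vertex 2.6 3.4 1.4
   vertex 1.0 0.0 0.0
   vertex 0.2 4.6 0.8
  endloop
 endfacet
 facet normal 0.650 -0.409 0.641
  outer loop
   vertex 3.4 1.4 3.6
   vertex 4.6 0.8 2.0
   vertex 3.6 3.6 4.8
  endloop
 endfacet
 facet normal 0.184 -0.981 0.061
  outer loop
   vertex 0.6 0.2 4.4
   vertex 1.0 0.0 0.0
   vertex 4.6 0.8 2.0
  endloop
 endfacet
 facet normal 0.454 -0.667 0.591
  outer loop
   vertex 0.6 0.2 4.4
   vertex 4.6 0.8 2.0
   vertex 3.4 1.4 3.6
  endloop
 endfacet
 facet normal -0.947 -0.312 -0.072
  outer loop
   vertex 0.6 0.2 4.4
   vertex 0.2 1.6 3.6
   vertex 1.0 0.0 0.0
  endloop
 endfacet
 facet normal 0.421 -0.463 0.780
  outer loop
   vertex 0.6 0.2 4.4
   vertex 3.4 1.4 3.6
   vertex 3.6 3.6 4.8
  endloop
 endfacet
 facet normal -0.665 0.218 0.714
  outer loop
   vertex 0.6 0.2 4.4
   vertex 1.8 3.2 4.6
   vertex 0.2 1.6 3.6
  endloop
 endfacet
 facet normal -0.105 -0.024 0.994
  outer loop
   vertex 0.6 0.2 4.4
   vertex 3.6 3.6 4.8
   vertex 1.8 3.2 4.6
  endloop
 endfacet
 facet normal 0.906 0.413 -0.089
  outer loop
   vertex 3.8 2.6 2.2
   vertex 3.6 3.6 4.8
   vertex 4.6 0.8 2.0
  endloop
 endfacet
 facet normal 0.673 0.370 -0.640
  outer loop
   vertex 3.8 2.6 2.2
   vertex 4.6 0.8 2.0
   vertex 2.6 3.4 1.4
  endloop
 endfacet
 facet normal 0.642 0.731 -0.232
  outer loop
   vertex 3.8 2.6 2.2
   vertex 2.6 3.4 1.4
   vertex 3.6 3.6 4.8
  endloop
 endfacet
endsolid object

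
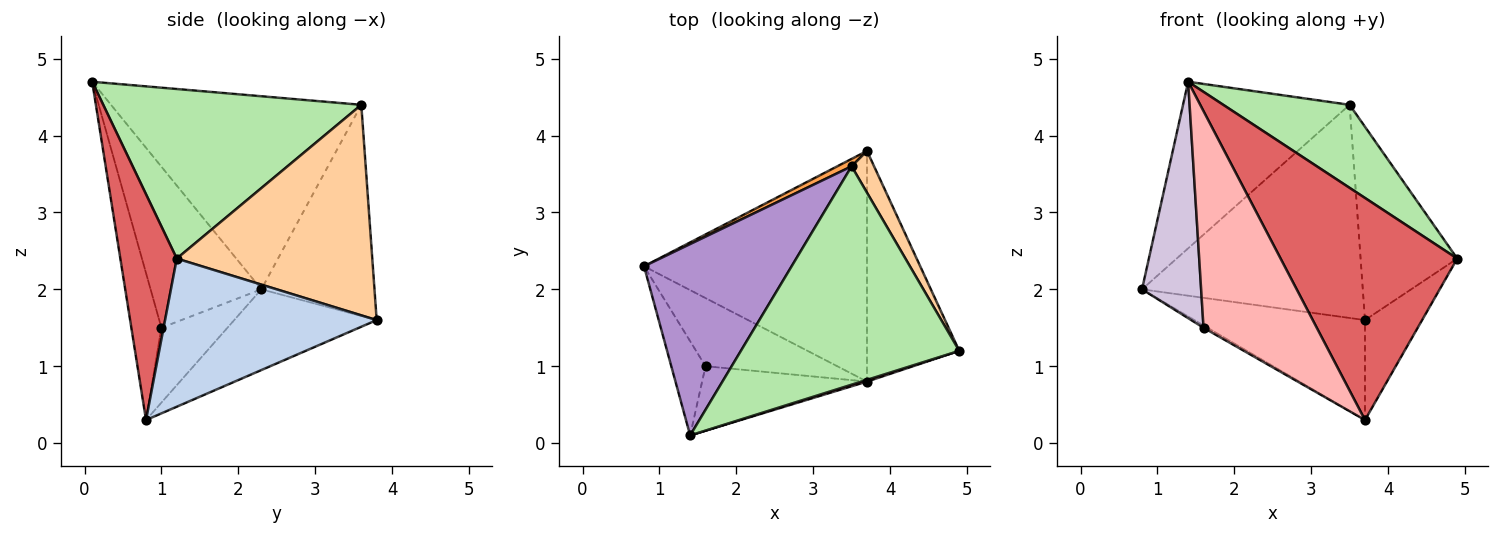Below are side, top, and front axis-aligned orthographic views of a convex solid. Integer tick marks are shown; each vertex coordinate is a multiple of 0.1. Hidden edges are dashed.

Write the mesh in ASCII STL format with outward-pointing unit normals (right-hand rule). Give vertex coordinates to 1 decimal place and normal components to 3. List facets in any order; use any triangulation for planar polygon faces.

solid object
 facet normal -0.315 0.377 -0.871
  outer loop
   vertex 3.7 0.8 0.3
   vertex 0.8 2.3 2.0
   vertex 3.7 3.8 1.6
  endloop
 endfacet
 facet normal 0.827 0.223 -0.515
  outer loop
   vertex 3.7 0.8 0.3
   vertex 3.7 3.8 1.6
   vertex 4.9 1.2 2.4
  endloop
 endfacet
 facet normal -0.456 0.890 0.031
  outer loop
   vertex 3.5 3.6 4.4
   vertex 3.7 3.8 1.6
   vertex 0.8 2.3 2.0
  endloop
 endfacet
 facet normal 0.892 0.441 0.095
  outer loop
   vertex 3.5 3.6 4.4
   vertex 4.9 1.2 2.4
   vertex 3.7 3.8 1.6
  endloop
 endfacet
 facet normal -0.494 0.030 -0.869
  outer loop
   vertex 1.6 1.0 1.5
   vertex 0.8 2.3 2.0
   vertex 3.7 0.8 0.3
  endloop
 endfacet
 facet normal 0.587 -0.288 0.756
  outer loop
   vertex 1.4 0.1 4.7
   vertex 4.9 1.2 2.4
   vertex 3.5 3.6 4.4
  endloop
 endfacet
 facet normal 0.304 -0.953 0.008
  outer loop
   vertex 1.4 0.1 4.7
   vertex 3.7 0.8 0.3
   vertex 4.9 1.2 2.4
  endloop
 endfacet
 facet normal -0.247 -0.929 -0.277
  outer loop
   vertex 1.4 0.1 4.7
   vertex 1.6 1.0 1.5
   vertex 3.7 0.8 0.3
  endloop
 endfacet
 facet normal -0.702 0.467 0.537
  outer loop
   vertex 1.4 0.1 4.7
   vertex 3.5 3.6 4.4
   vertex 0.8 2.3 2.0
  endloop
 endfacet
 facet normal -0.867 -0.463 -0.184
  outer loop
   vertex 1.4 0.1 4.7
   vertex 0.8 2.3 2.0
   vertex 1.6 1.0 1.5
  endloop
 endfacet
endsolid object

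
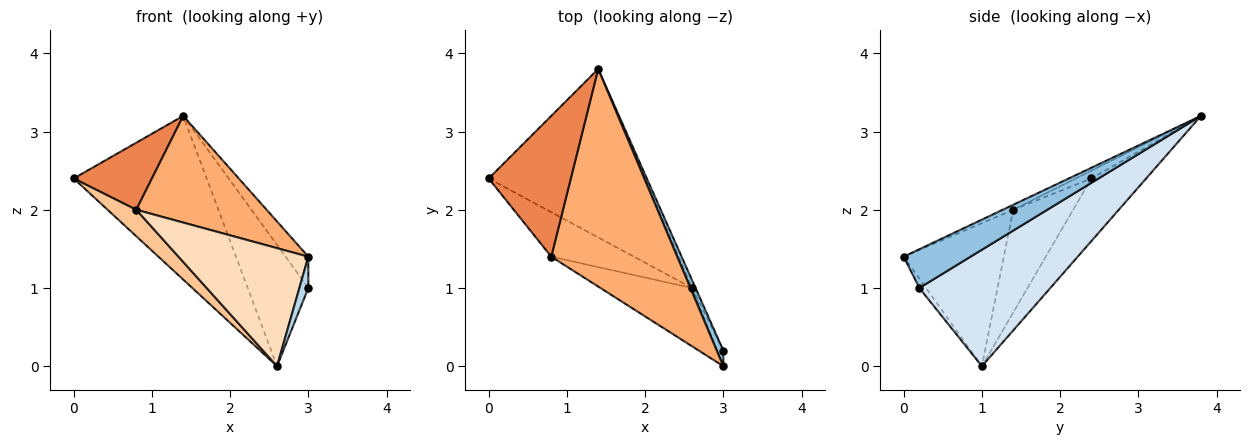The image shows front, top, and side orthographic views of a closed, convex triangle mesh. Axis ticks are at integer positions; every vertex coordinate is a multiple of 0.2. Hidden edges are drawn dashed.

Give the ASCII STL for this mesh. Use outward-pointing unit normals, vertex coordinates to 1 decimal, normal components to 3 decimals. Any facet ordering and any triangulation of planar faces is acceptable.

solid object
 facet normal -0.276 0.670 -0.689
  outer loop
   vertex 2.6 1.0 0.0
   vertex 0.0 2.4 2.4
   vertex 1.4 3.8 3.2
  endloop
 endfacet
 facet normal 0.935 0.318 0.159
  outer loop
   vertex 3.0 0.2 1.0
   vertex 1.4 3.8 3.2
   vertex 3.0 0.0 1.4
  endloop
 endfacet
 facet normal -0.557 -0.743 -0.371
  outer loop
   vertex 3.0 0.2 1.0
   vertex 3.0 0.0 1.4
   vertex 2.6 1.0 0.0
  endloop
 endfacet
 facet normal 0.907 0.420 -0.027
  outer loop
   vertex 3.0 0.2 1.0
   vertex 2.6 1.0 0.0
   vertex 1.4 3.8 3.2
  endloop
 endfacet
 facet normal -0.086 -0.428 0.900
  outer loop
   vertex 0.8 1.4 2.0
   vertex 1.4 3.8 3.2
   vertex 0.0 2.4 2.4
  endloop
 endfacet
 facet normal -0.035 -0.440 0.897
  outer loop
   vertex 0.8 1.4 2.0
   vertex 3.0 0.0 1.4
   vertex 1.4 3.8 3.2
  endloop
 endfacet
 facet normal -0.730 -0.349 -0.587
  outer loop
   vertex 0.8 1.4 2.0
   vertex 0.0 2.4 2.4
   vertex 2.6 1.0 0.0
  endloop
 endfacet
 facet normal -0.569 -0.737 -0.364
  outer loop
   vertex 0.8 1.4 2.0
   vertex 2.6 1.0 0.0
   vertex 3.0 0.0 1.4
  endloop
 endfacet
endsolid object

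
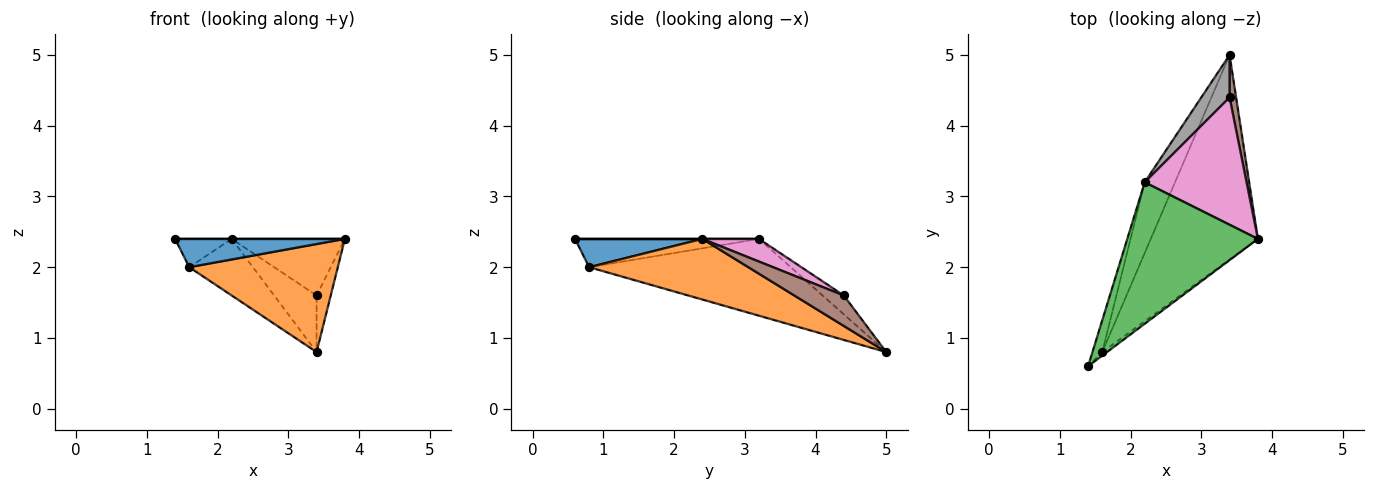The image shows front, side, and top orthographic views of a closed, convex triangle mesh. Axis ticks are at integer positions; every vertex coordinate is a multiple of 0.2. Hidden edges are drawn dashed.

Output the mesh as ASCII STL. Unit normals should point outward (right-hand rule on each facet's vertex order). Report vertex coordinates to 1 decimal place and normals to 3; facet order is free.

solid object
 facet normal 0.597 -0.796 -0.100
  outer loop
   vertex 1.6 0.8 2.0
   vertex 3.8 2.4 2.4
   vertex 1.4 0.6 2.4
  endloop
 endfacet
 facet normal 0.448 -0.418 -0.791
  outer loop
   vertex 1.6 0.8 2.0
   vertex 3.4 5.0 0.8
   vertex 3.8 2.4 2.4
  endloop
 endfacet
 facet normal 0.000 0.000 1.000
  outer loop
   vertex 2.2 3.2 2.4
   vertex 1.4 0.6 2.4
   vertex 3.8 2.4 2.4
  endloop
 endfacet
 facet normal -0.907 0.279 -0.314
  outer loop
   vertex 2.2 3.2 2.4
   vertex 1.6 0.8 2.0
   vertex 1.4 0.6 2.4
  endloop
 endfacet
 facet normal -0.892 0.282 -0.352
  outer loop
   vertex 2.2 3.2 2.4
   vertex 3.4 5.0 0.8
   vertex 1.6 0.8 2.0
  endloop
 endfacet
 facet normal 0.942 0.269 0.202
  outer loop
   vertex 3.4 4.4 1.6
   vertex 3.8 2.4 2.4
   vertex 3.4 5.0 0.8
  endloop
 endfacet
 facet normal 0.199 0.398 0.896
  outer loop
   vertex 3.4 4.4 1.6
   vertex 2.2 3.2 2.4
   vertex 3.8 2.4 2.4
  endloop
 endfacet
 facet normal -0.371 0.743 0.557
  outer loop
   vertex 3.4 4.4 1.6
   vertex 3.4 5.0 0.8
   vertex 2.2 3.2 2.4
  endloop
 endfacet
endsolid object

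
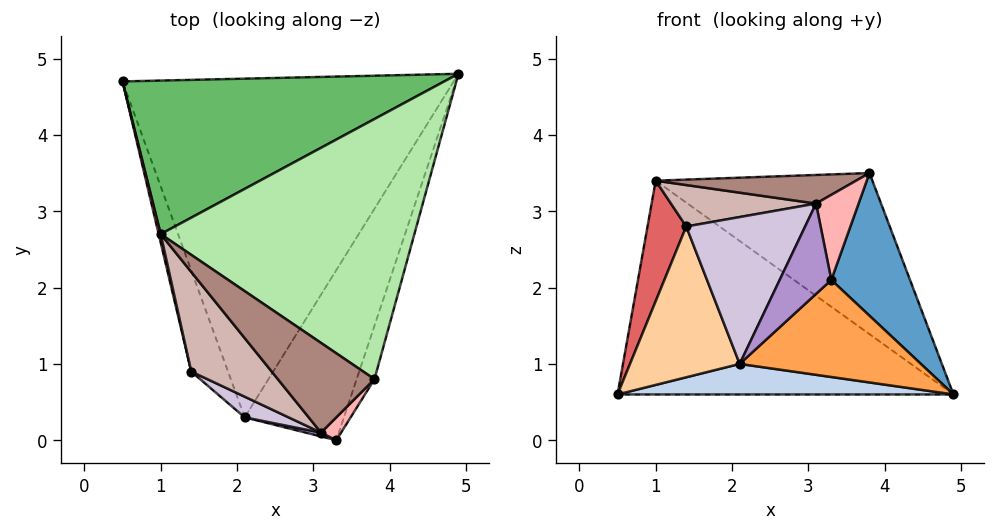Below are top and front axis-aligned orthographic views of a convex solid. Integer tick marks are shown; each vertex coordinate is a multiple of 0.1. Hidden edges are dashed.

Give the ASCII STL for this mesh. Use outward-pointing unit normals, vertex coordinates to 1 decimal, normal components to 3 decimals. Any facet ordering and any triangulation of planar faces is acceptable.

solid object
 facet normal 0.927 -0.350 -0.131
  outer loop
   vertex 3.8 0.8 3.5
   vertex 3.3 0.0 2.1
   vertex 4.9 4.8 0.6
  endloop
 endfacet
 facet normal 0.002 -0.090 -0.996
  outer loop
   vertex 2.1 0.3 1.0
   vertex 0.5 4.7 0.6
   vertex 4.9 4.8 0.6
  endloop
 endfacet
 facet normal 0.558 -0.411 -0.721
  outer loop
   vertex 2.1 0.3 1.0
   vertex 4.9 4.8 0.6
   vertex 3.3 0.0 2.1
  endloop
 endfacet
 facet normal -0.906 -0.351 -0.235
  outer loop
   vertex 2.1 0.3 1.0
   vertex 1.4 0.9 2.8
   vertex 0.5 4.7 0.6
  endloop
 endfacet
 facet normal -0.018 0.812 0.583
  outer loop
   vertex 1.0 2.7 3.4
   vertex 4.9 4.8 0.6
   vertex 0.5 4.7 0.6
  endloop
 endfacet
 facet normal 0.311 0.500 0.808
  outer loop
   vertex 1.0 2.7 3.4
   vertex 3.8 0.8 3.5
   vertex 4.9 4.8 0.6
  endloop
 endfacet
 facet normal -0.975 -0.222 0.016
  outer loop
   vertex 1.0 2.7 3.4
   vertex 0.5 4.7 0.6
   vertex 1.4 0.9 2.8
  endloop
 endfacet
 facet normal 0.633 -0.748 0.201
  outer loop
   vertex 3.1 0.1 3.1
   vertex 3.3 0.0 2.1
   vertex 3.8 0.8 3.5
  endloop
 endfacet
 facet normal -0.277 -0.960 0.041
  outer loop
   vertex 3.1 0.1 3.1
   vertex 2.1 0.3 1.0
   vertex 3.3 0.0 2.1
  endloop
 endfacet
 facet normal -0.440 -0.889 0.125
  outer loop
   vertex 3.1 0.1 3.1
   vertex 1.4 0.9 2.8
   vertex 2.1 0.3 1.0
  endloop
 endfacet
 facet normal -0.234 -0.296 0.926
  outer loop
   vertex 3.1 0.1 3.1
   vertex 3.8 0.8 3.5
   vertex 1.0 2.7 3.4
  endloop
 endfacet
 facet normal -0.325 -0.363 0.873
  outer loop
   vertex 3.1 0.1 3.1
   vertex 1.0 2.7 3.4
   vertex 1.4 0.9 2.8
  endloop
 endfacet
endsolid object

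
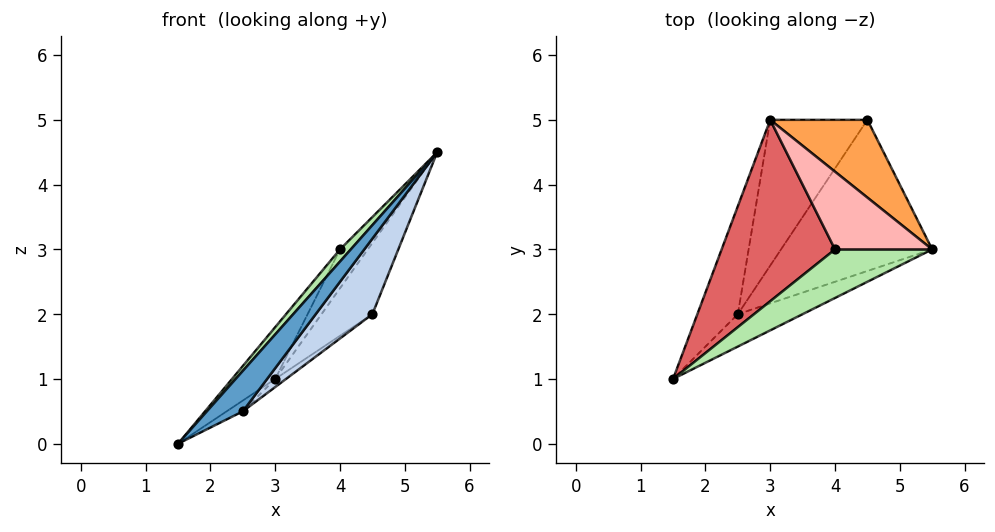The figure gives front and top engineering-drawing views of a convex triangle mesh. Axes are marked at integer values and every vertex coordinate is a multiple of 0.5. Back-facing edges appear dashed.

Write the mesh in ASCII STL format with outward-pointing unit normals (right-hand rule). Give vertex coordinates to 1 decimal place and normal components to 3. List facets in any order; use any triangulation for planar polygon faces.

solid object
 facet normal 0.738 -0.527 -0.422
  outer loop
   vertex 2.5 2.0 0.5
   vertex 5.5 3.0 4.5
   vertex 1.5 1.0 0.0
  endloop
 endfacet
 facet normal 0.802 -0.267 -0.535
  outer loop
   vertex 2.5 2.0 0.5
   vertex 4.5 5.0 2.0
   vertex 5.5 3.0 4.5
  endloop
 endfacet
 facet normal -0.441 0.606 0.662
  outer loop
   vertex 3.0 5.0 1.0
   vertex 5.5 3.0 4.5
   vertex 4.5 5.0 2.0
  endloop
 endfacet
 facet normal 0.370 0.092 -0.925
  outer loop
   vertex 3.0 5.0 1.0
   vertex 2.5 2.0 0.5
   vertex 1.5 1.0 0.0
  endloop
 endfacet
 facet normal 0.554 0.046 -0.831
  outer loop
   vertex 3.0 5.0 1.0
   vertex 4.5 5.0 2.0
   vertex 2.5 2.0 0.5
  endloop
 endfacet
 facet normal -0.696 -0.174 0.696
  outer loop
   vertex 4.0 3.0 3.0
   vertex 1.5 1.0 0.0
   vertex 5.5 3.0 4.5
  endloop
 endfacet
 facet normal -0.808 0.162 0.566
  outer loop
   vertex 4.0 3.0 3.0
   vertex 3.0 5.0 1.0
   vertex 1.5 1.0 0.0
  endloop
 endfacet
 facet normal -0.667 0.333 0.667
  outer loop
   vertex 4.0 3.0 3.0
   vertex 5.5 3.0 4.5
   vertex 3.0 5.0 1.0
  endloop
 endfacet
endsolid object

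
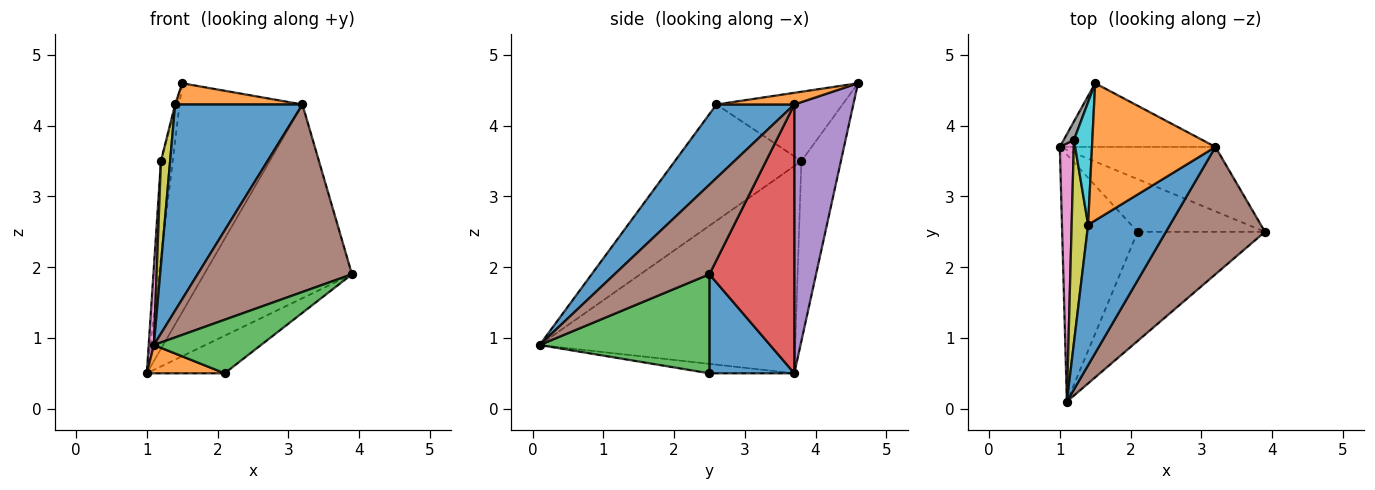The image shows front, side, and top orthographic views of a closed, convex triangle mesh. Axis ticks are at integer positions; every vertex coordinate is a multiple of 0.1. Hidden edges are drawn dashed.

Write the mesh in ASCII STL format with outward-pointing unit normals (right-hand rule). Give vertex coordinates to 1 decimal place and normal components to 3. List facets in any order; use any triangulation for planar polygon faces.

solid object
 facet normal 0.535 0.490 -0.688
  outer loop
   vertex 2.1 2.5 0.5
   vertex 1.0 3.7 0.5
   vertex 3.9 2.5 1.9
  endloop
 endfacet
 facet normal -0.123 -0.113 -0.986
  outer loop
   vertex 2.1 2.5 0.5
   vertex 1.1 0.1 0.9
   vertex 1.0 3.7 0.5
  endloop
 endfacet
 facet normal 0.572 -0.361 -0.736
  outer loop
   vertex 2.1 2.5 0.5
   vertex 3.9 2.5 1.9
   vertex 1.1 0.1 0.9
  endloop
 endfacet
 facet normal 0.479 0.833 -0.277
  outer loop
   vertex 3.2 3.7 4.3
   vertex 3.9 2.5 1.9
   vertex 1.0 3.7 0.5
  endloop
 endfacet
 facet normal 0.420 0.874 -0.243
  outer loop
   vertex 3.2 3.7 4.3
   vertex 1.0 3.7 0.5
   vertex 1.5 4.6 4.6
  endloop
 endfacet
 facet normal 0.453 -0.737 0.501
  outer loop
   vertex 3.2 3.7 4.3
   vertex 1.1 0.1 0.9
   vertex 3.9 2.5 1.9
  endloop
 endfacet
 facet normal -0.998 -0.020 0.067
  outer loop
   vertex 1.2 3.8 3.5
   vertex 1.0 3.7 0.5
   vertex 1.1 0.1 0.9
  endloop
 endfacet
 facet normal -0.957 0.284 0.054
  outer loop
   vertex 1.2 3.8 3.5
   vertex 1.5 4.6 4.6
   vertex 1.0 3.7 0.5
  endloop
 endfacet
 facet normal -0.988 -0.071 0.140
  outer loop
   vertex 1.4 2.6 4.3
   vertex 1.2 3.8 3.5
   vertex 1.1 0.1 0.9
  endloop
 endfacet
 facet normal -0.967 0.010 0.256
  outer loop
   vertex 1.4 2.6 4.3
   vertex 1.5 4.6 4.6
   vertex 1.2 3.8 3.5
  endloop
 endfacet
 facet normal 0.451 -0.738 0.503
  outer loop
   vertex 1.4 2.6 4.3
   vertex 1.1 0.1 0.9
   vertex 3.2 3.7 4.3
  endloop
 endfacet
 facet normal 0.093 -0.152 0.984
  outer loop
   vertex 1.4 2.6 4.3
   vertex 3.2 3.7 4.3
   vertex 1.5 4.6 4.6
  endloop
 endfacet
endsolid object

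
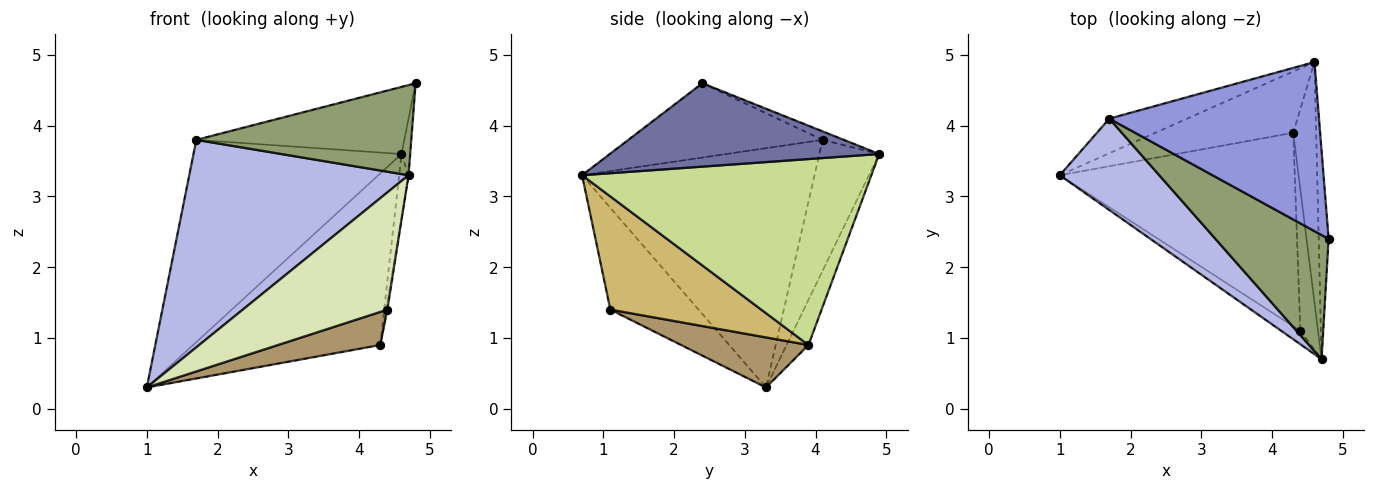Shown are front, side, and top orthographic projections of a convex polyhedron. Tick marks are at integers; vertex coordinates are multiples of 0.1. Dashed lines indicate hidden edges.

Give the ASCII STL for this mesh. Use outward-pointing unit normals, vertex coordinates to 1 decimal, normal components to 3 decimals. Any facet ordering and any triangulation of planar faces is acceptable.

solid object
 facet normal 0.992 0.032 -0.118
  outer loop
   vertex 4.7 0.7 3.3
   vertex 4.6 4.9 3.6
   vertex 4.8 2.4 4.6
  endloop
 endfacet
 facet normal -0.273 0.948 -0.162
  outer loop
   vertex 1.7 4.1 3.8
   vertex 4.6 4.9 3.6
   vertex 1.0 3.3 0.3
  endloop
 endfacet
 facet normal -0.038 0.369 0.929
  outer loop
   vertex 1.7 4.1 3.8
   vertex 4.8 2.4 4.6
   vertex 4.6 4.9 3.6
  endloop
 endfacet
 facet normal -0.696 -0.657 0.289
  outer loop
   vertex 1.7 4.1 3.8
   vertex 1.0 3.3 0.3
   vertex 4.7 0.7 3.3
  endloop
 endfacet
 facet normal -0.469 -0.519 0.715
  outer loop
   vertex 1.7 4.1 3.8
   vertex 4.7 0.7 3.3
   vertex 4.8 2.4 4.6
  endloop
 endfacet
 facet normal -0.109 0.936 -0.335
  outer loop
   vertex 4.3 3.9 0.9
   vertex 1.0 3.3 0.3
   vertex 4.6 4.9 3.6
  endloop
 endfacet
 facet normal 0.992 0.032 -0.122
  outer loop
   vertex 4.3 3.9 0.9
   vertex 4.6 4.9 3.6
   vertex 4.7 0.7 3.3
  endloop
 endfacet
 facet normal -0.518 -0.850 -0.097
  outer loop
   vertex 4.4 1.1 1.4
   vertex 4.7 0.7 3.3
   vertex 1.0 3.3 0.3
  endloop
 endfacet
 facet normal 0.205 -0.165 -0.965
  outer loop
   vertex 4.4 1.1 1.4
   vertex 1.0 3.3 0.3
   vertex 4.3 3.9 0.9
  endloop
 endfacet
 facet normal 0.988 0.008 -0.154
  outer loop
   vertex 4.4 1.1 1.4
   vertex 4.3 3.9 0.9
   vertex 4.7 0.7 3.3
  endloop
 endfacet
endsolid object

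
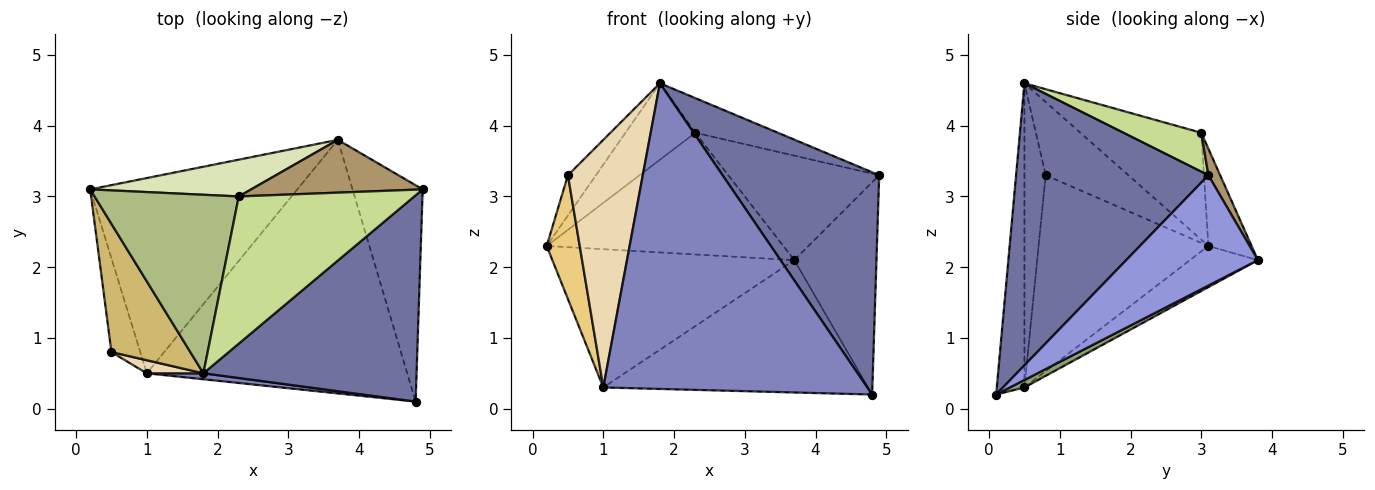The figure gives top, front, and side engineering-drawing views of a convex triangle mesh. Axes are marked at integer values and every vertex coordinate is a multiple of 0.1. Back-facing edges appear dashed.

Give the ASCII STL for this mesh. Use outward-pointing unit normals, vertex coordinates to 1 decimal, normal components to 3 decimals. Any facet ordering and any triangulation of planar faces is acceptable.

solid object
 facet normal 0.669 -0.545 0.506
  outer loop
   vertex 1.8 0.5 4.6
   vertex 4.8 0.1 0.2
   vertex 4.9 3.1 3.3
  endloop
 endfacet
 facet normal -0.104 -0.994 0.019
  outer loop
   vertex 1.0 0.5 0.3
   vertex 4.8 0.1 0.2
   vertex 1.8 0.5 4.6
  endloop
 endfacet
 facet normal 0.747 0.466 -0.475
  outer loop
   vertex 3.7 3.8 2.1
   vertex 4.9 3.1 3.3
   vertex 4.8 0.1 0.2
  endloop
 endfacet
 facet normal -0.160 0.570 -0.806
  outer loop
   vertex 3.7 3.8 2.1
   vertex 1.0 0.5 0.3
   vertex 0.2 3.1 2.3
  endloop
 endfacet
 facet normal 0.025 0.463 -0.886
  outer loop
   vertex 3.7 3.8 2.1
   vertex 4.8 0.1 0.2
   vertex 1.0 0.5 0.3
  endloop
 endfacet
 facet normal -0.563 0.325 0.760
  outer loop
   vertex 2.3 3.0 3.9
   vertex 0.2 3.1 2.3
   vertex 1.8 0.5 4.6
  endloop
 endfacet
 facet normal 0.211 0.224 0.951
  outer loop
   vertex 2.3 3.0 3.9
   vertex 1.8 0.5 4.6
   vertex 4.9 3.1 3.3
  endloop
 endfacet
 facet normal -0.172 0.943 0.285
  outer loop
   vertex 2.3 3.0 3.9
   vertex 3.7 3.8 2.1
   vertex 0.2 3.1 2.3
  endloop
 endfacet
 facet normal 0.070 0.890 0.450
  outer loop
   vertex 2.3 3.0 3.9
   vertex 4.9 3.1 3.3
   vertex 3.7 3.8 2.1
  endloop
 endfacet
 facet normal -0.663 0.224 0.714
  outer loop
   vertex 0.5 0.8 3.3
   vertex 1.8 0.5 4.6
   vertex 0.2 3.1 2.3
  endloop
 endfacet
 facet normal -0.972 -0.189 -0.143
  outer loop
   vertex 0.5 0.8 3.3
   vertex 0.2 3.1 2.3
   vertex 1.0 0.5 0.3
  endloop
 endfacet
 facet normal -0.272 -0.961 0.051
  outer loop
   vertex 0.5 0.8 3.3
   vertex 1.0 0.5 0.3
   vertex 1.8 0.5 4.6
  endloop
 endfacet
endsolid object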